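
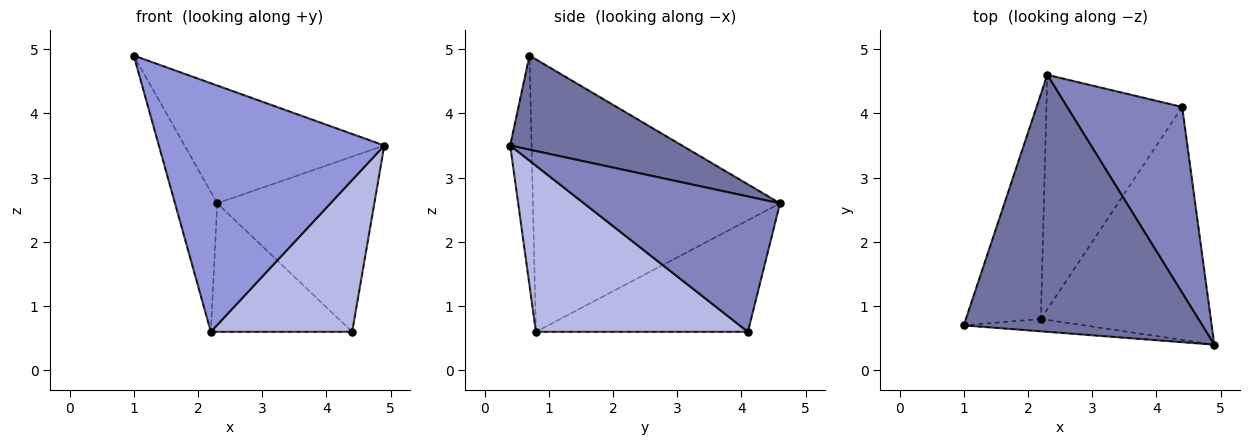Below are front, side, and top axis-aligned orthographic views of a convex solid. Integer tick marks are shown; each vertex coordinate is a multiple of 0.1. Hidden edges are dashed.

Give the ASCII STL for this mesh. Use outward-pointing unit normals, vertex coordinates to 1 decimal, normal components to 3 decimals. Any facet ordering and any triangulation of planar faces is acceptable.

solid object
 facet normal 0.337 0.392 0.856
  outer loop
   vertex 2.3 4.6 2.6
   vertex 1.0 0.7 4.9
   vertex 4.9 0.4 3.5
  endloop
 endfacet
 facet normal 0.650 0.521 0.553
  outer loop
   vertex 4.4 4.1 0.6
   vertex 2.3 4.6 2.6
   vertex 4.9 0.4 3.5
  endloop
 endfacet
 facet normal -0.094 -0.994 -0.049
  outer loop
   vertex 2.2 0.8 0.6
   vertex 4.9 0.4 3.5
   vertex 1.0 0.7 4.9
  endloop
 endfacet
 facet normal 0.634 -0.422 -0.648
  outer loop
   vertex 2.2 0.8 0.6
   vertex 4.4 4.1 0.6
   vertex 4.9 0.4 3.5
  endloop
 endfacet
 facet normal -0.951 0.163 -0.262
  outer loop
   vertex 2.2 0.8 0.6
   vertex 1.0 0.7 4.9
   vertex 2.3 4.6 2.6
  endloop
 endfacet
 facet normal -0.585 0.390 -0.711
  outer loop
   vertex 2.2 0.8 0.6
   vertex 2.3 4.6 2.6
   vertex 4.4 4.1 0.6
  endloop
 endfacet
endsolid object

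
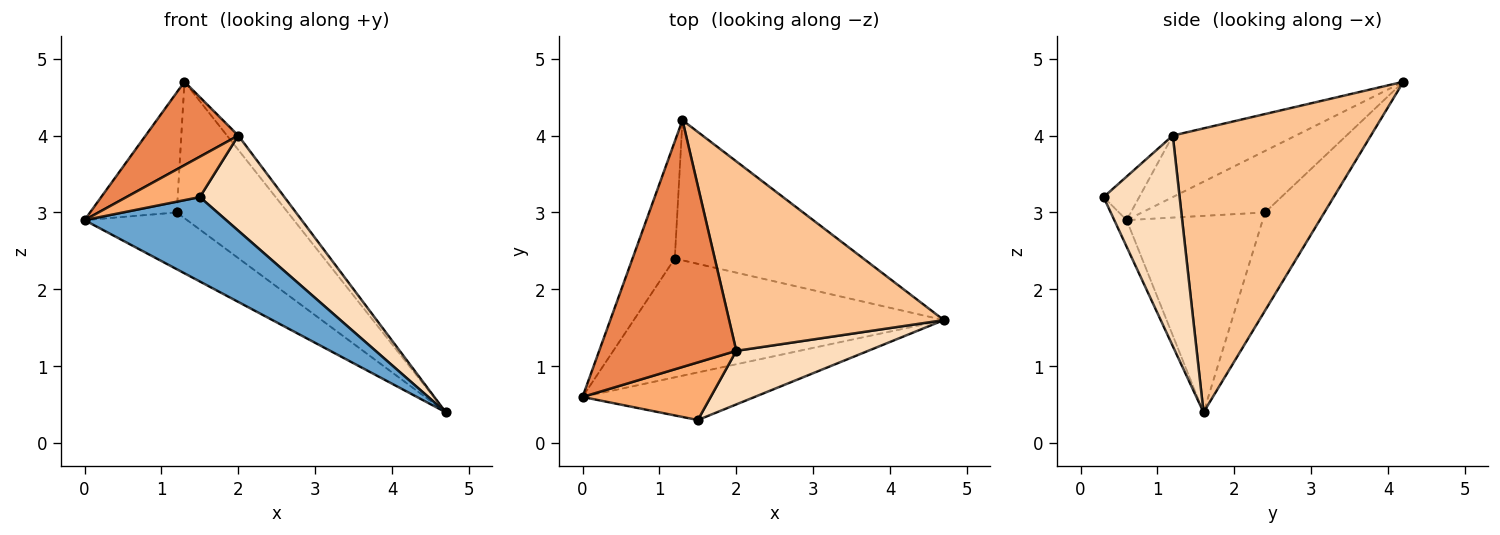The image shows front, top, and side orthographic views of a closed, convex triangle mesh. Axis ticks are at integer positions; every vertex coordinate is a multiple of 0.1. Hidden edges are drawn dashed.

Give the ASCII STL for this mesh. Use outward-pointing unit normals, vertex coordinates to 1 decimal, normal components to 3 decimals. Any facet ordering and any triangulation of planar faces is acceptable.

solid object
 facet normal -0.076 -0.869 -0.490
  outer loop
   vertex 1.5 0.3 3.2
   vertex 0.0 0.6 2.9
   vertex 4.7 1.6 0.4
  endloop
 endfacet
 facet normal -0.496 0.374 -0.783
  outer loop
   vertex 1.2 2.4 3.0
   vertex 4.7 1.6 0.4
   vertex 0.0 0.6 2.9
  endloop
 endfacet
 facet normal -0.713 0.502 -0.490
  outer loop
   vertex 1.2 2.4 3.0
   vertex 0.0 0.6 2.9
   vertex 1.3 4.2 4.7
  endloop
 endfacet
 facet normal -0.349 0.654 -0.671
  outer loop
   vertex 1.2 2.4 3.0
   vertex 1.3 4.2 4.7
   vertex 4.7 1.6 0.4
  endloop
 endfacet
 facet normal -0.391 -0.295 0.872
  outer loop
   vertex 2.0 1.2 4.0
   vertex 1.3 4.2 4.7
   vertex 0.0 0.6 2.9
  endloop
 endfacet
 facet normal -0.268 -0.552 0.789
  outer loop
   vertex 2.0 1.2 4.0
   vertex 0.0 0.6 2.9
   vertex 1.5 0.3 3.2
  endloop
 endfacet
 facet normal 0.797 0.045 0.603
  outer loop
   vertex 2.0 1.2 4.0
   vertex 4.7 1.6 0.4
   vertex 1.3 4.2 4.7
  endloop
 endfacet
 facet normal 0.617 -0.686 0.386
  outer loop
   vertex 2.0 1.2 4.0
   vertex 1.5 0.3 3.2
   vertex 4.7 1.6 0.4
  endloop
 endfacet
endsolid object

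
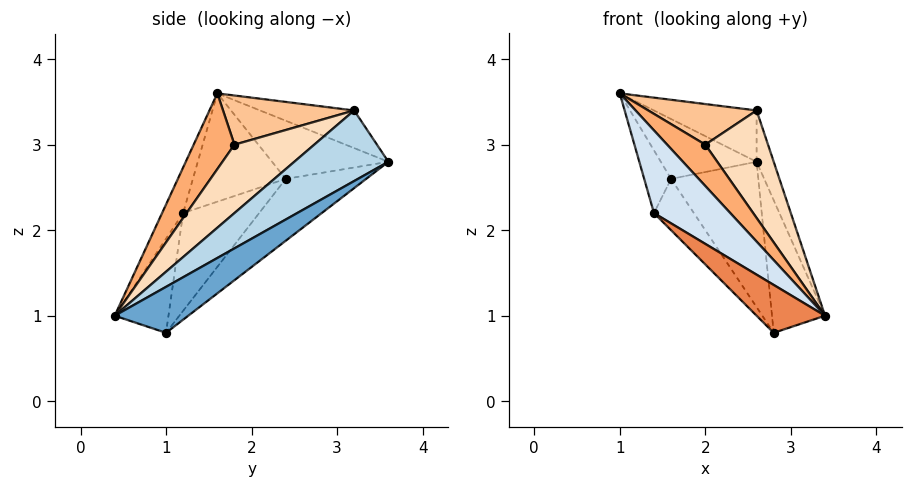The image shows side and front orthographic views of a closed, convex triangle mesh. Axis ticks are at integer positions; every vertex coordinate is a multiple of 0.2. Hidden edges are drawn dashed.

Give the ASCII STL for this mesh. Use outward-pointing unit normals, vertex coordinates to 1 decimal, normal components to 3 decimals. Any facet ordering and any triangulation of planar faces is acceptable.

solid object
 facet normal 0.671 0.484 -0.562
  outer loop
   vertex 2.8 1.0 0.8
   vertex 2.6 3.6 2.8
   vertex 3.4 0.4 1.0
  endloop
 endfacet
 facet normal -0.606 0.662 0.441
  outer loop
   vertex 2.6 3.2 3.4
   vertex 2.6 3.6 2.8
   vertex 1.0 1.6 3.6
  endloop
 endfacet
 facet normal 0.977 0.178 0.118
  outer loop
   vertex 2.6 3.2 3.4
   vertex 3.4 0.4 1.0
   vertex 2.6 3.6 2.8
  endloop
 endfacet
 facet normal -0.261 -0.945 0.196
  outer loop
   vertex 1.4 1.2 2.2
   vertex 3.4 0.4 1.0
   vertex 1.0 1.6 3.6
  endloop
 endfacet
 facet normal -0.551 -0.702 -0.451
  outer loop
   vertex 1.4 1.2 2.2
   vertex 2.8 1.0 0.8
   vertex 3.4 0.4 1.0
  endloop
 endfacet
 facet normal 0.519 -0.486 0.703
  outer loop
   vertex 2.0 1.8 3.0
   vertex 1.0 1.6 3.6
   vertex 3.4 0.4 1.0
  endloop
 endfacet
 facet normal 0.526 -0.434 0.731
  outer loop
   vertex 2.0 1.8 3.0
   vertex 2.6 3.2 3.4
   vertex 1.0 1.6 3.6
  endloop
 endfacet
 facet normal 0.561 -0.441 0.701
  outer loop
   vertex 2.0 1.8 3.0
   vertex 3.4 0.4 1.0
   vertex 2.6 3.2 3.4
  endloop
 endfacet
 facet normal -0.474 0.514 -0.715
  outer loop
   vertex 1.6 2.4 2.6
   vertex 2.6 3.6 2.8
   vertex 2.8 1.0 0.8
  endloop
 endfacet
 facet normal -0.641 0.337 -0.689
  outer loop
   vertex 1.6 2.4 2.6
   vertex 2.8 1.0 0.8
   vertex 1.4 1.2 2.2
  endloop
 endfacet
 facet normal -0.771 0.635 0.045
  outer loop
   vertex 1.6 2.4 2.6
   vertex 1.0 1.6 3.6
   vertex 2.6 3.6 2.8
  endloop
 endfacet
 facet normal -0.906 0.262 -0.334
  outer loop
   vertex 1.6 2.4 2.6
   vertex 1.4 1.2 2.2
   vertex 1.0 1.6 3.6
  endloop
 endfacet
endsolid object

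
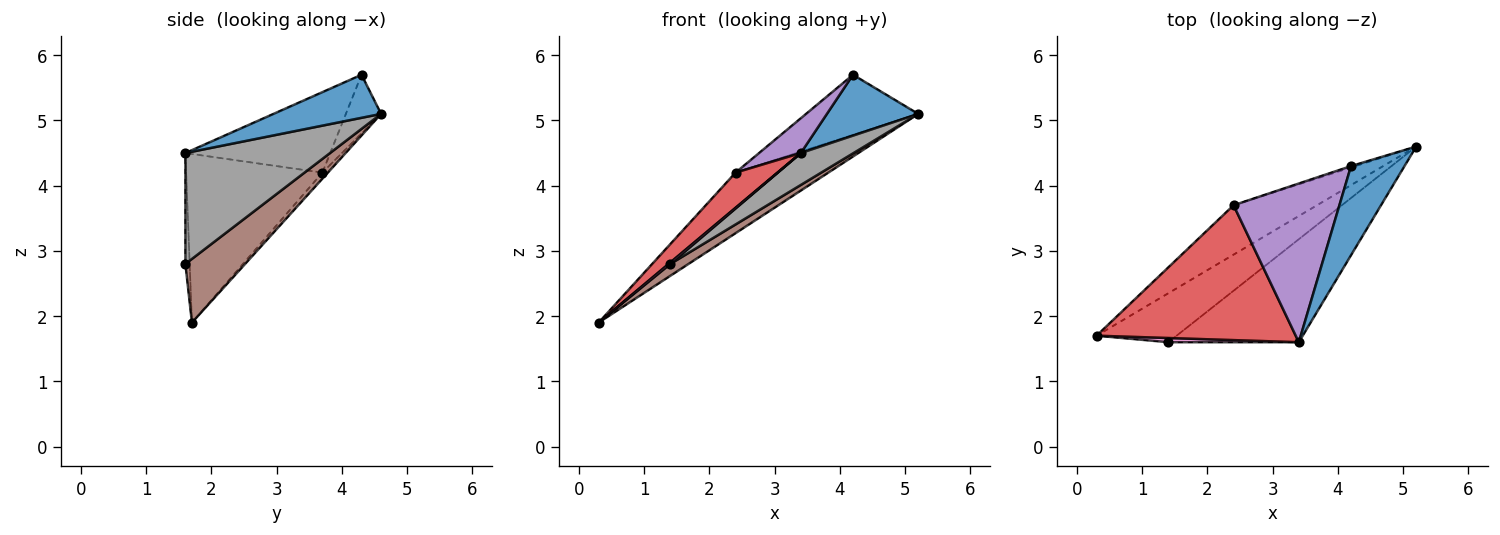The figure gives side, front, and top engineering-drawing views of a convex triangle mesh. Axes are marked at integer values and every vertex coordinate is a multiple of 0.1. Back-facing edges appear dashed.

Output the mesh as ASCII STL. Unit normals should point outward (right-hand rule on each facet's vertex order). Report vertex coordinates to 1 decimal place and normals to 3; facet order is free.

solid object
 facet normal 0.554 -0.470 0.688
  outer loop
   vertex 4.2 4.3 5.7
   vertex 3.4 1.6 4.5
   vertex 5.2 4.6 5.1
  endloop
 endfacet
 facet normal -0.046 0.774 -0.631
  outer loop
   vertex 2.4 3.7 4.2
   vertex 5.2 4.6 5.1
   vertex 0.3 1.7 1.9
  endloop
 endfacet
 facet normal -0.299 0.954 -0.022
  outer loop
   vertex 2.4 3.7 4.2
   vertex 4.2 4.3 5.7
   vertex 5.2 4.6 5.1
  endloop
 endfacet
 facet normal -0.634 -0.195 0.748
  outer loop
   vertex 2.4 3.7 4.2
   vertex 0.3 1.7 1.9
   vertex 3.4 1.6 4.5
  endloop
 endfacet
 facet normal -0.596 -0.172 0.784
  outer loop
   vertex 2.4 3.7 4.2
   vertex 3.4 1.6 4.5
   vertex 4.2 4.3 5.7
  endloop
 endfacet
 facet normal 0.612 -0.186 -0.769
  outer loop
   vertex 1.4 1.6 2.8
   vertex 0.3 1.7 1.9
   vertex 5.2 4.6 5.1
  endloop
 endfacet
 facet normal -0.626 -0.258 0.736
  outer loop
   vertex 1.4 1.6 2.8
   vertex 3.4 1.6 4.5
   vertex 0.3 1.7 1.9
  endloop
 endfacet
 facet normal 0.630 -0.230 -0.742
  outer loop
   vertex 1.4 1.6 2.8
   vertex 5.2 4.6 5.1
   vertex 3.4 1.6 4.5
  endloop
 endfacet
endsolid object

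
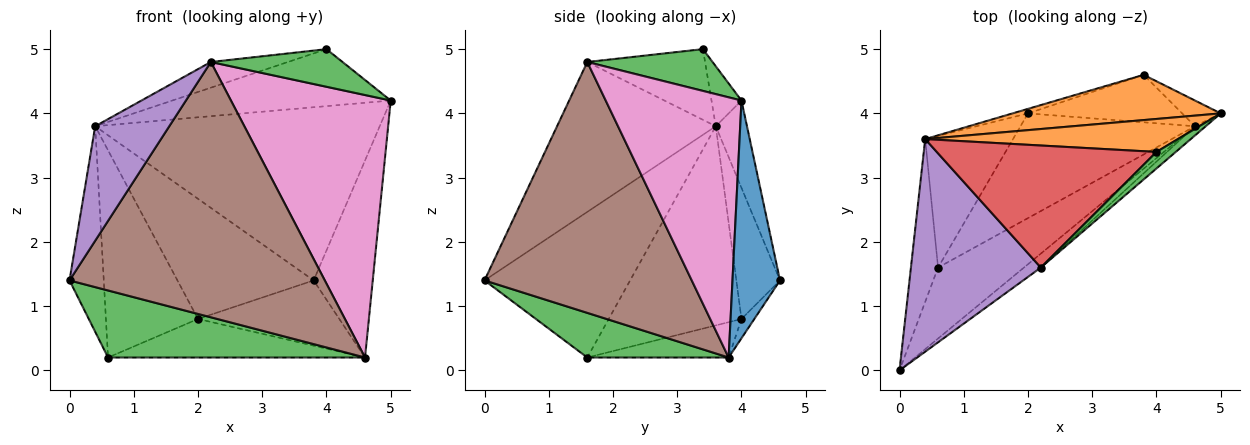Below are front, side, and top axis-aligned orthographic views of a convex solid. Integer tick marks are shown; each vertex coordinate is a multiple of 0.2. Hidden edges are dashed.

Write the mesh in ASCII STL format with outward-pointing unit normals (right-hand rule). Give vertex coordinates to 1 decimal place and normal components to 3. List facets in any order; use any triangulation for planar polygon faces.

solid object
 facet normal 0.624 0.775 -0.101
  outer loop
   vertex 4.6 3.8 0.2
   vertex 3.8 4.6 1.4
   vertex 5.0 4.0 4.2
  endloop
 endfacet
 facet normal -0.106 0.962 0.251
  outer loop
   vertex 0.4 3.6 3.8
   vertex 5.0 4.0 4.2
   vertex 3.8 4.6 1.4
  endloop
 endfacet
 facet normal 0.353 -0.642 -0.680
  outer loop
   vertex 0.6 1.6 0.2
   vertex 4.6 3.8 0.2
   vertex 0.0 0.0 1.4
  endloop
 endfacet
 facet normal -0.958 0.225 -0.178
  outer loop
   vertex 0.6 1.6 0.2
   vertex 0.0 0.0 1.4
   vertex 0.4 3.6 3.8
  endloop
 endfacet
 facet normal -0.713 -0.333 0.618
  outer loop
   vertex 2.2 1.6 4.8
   vertex 0.4 3.6 3.8
   vertex 0.0 0.0 1.4
  endloop
 endfacet
 facet normal 0.630 -0.776 -0.042
  outer loop
   vertex 2.2 1.6 4.8
   vertex 0.0 0.0 1.4
   vertex 4.6 3.8 0.2
  endloop
 endfacet
 facet normal 0.647 -0.762 -0.027
  outer loop
   vertex 2.2 1.6 4.8
   vertex 4.6 3.8 0.2
   vertex 5.0 4.0 4.2
  endloop
 endfacet
 facet normal -0.305 0.952 -0.036
  outer loop
   vertex 2.0 4.0 0.8
   vertex 0.4 3.6 3.8
   vertex 3.8 4.6 1.4
  endloop
 endfacet
 facet normal -0.773 0.536 -0.341
  outer loop
   vertex 2.0 4.0 0.8
   vertex 0.6 1.6 0.2
   vertex 0.4 3.6 3.8
  endloop
 endfacet
 facet normal -0.073 0.807 -0.587
  outer loop
   vertex 2.0 4.0 0.8
   vertex 3.8 4.6 1.4
   vertex 4.6 3.8 0.2
  endloop
 endfacet
 facet normal -0.187 0.339 -0.922
  outer loop
   vertex 2.0 4.0 0.8
   vertex 4.6 3.8 0.2
   vertex 0.6 1.6 0.2
  endloop
 endfacet
 facet normal -0.118 0.860 0.497
  outer loop
   vertex 4.0 3.4 5.0
   vertex 5.0 4.0 4.2
   vertex 0.4 3.6 3.8
  endloop
 endfacet
 facet normal 0.657 -0.690 0.303
  outer loop
   vertex 4.0 3.4 5.0
   vertex 2.2 1.6 4.8
   vertex 5.0 4.0 4.2
  endloop
 endfacet
 facet normal -0.300 0.197 0.933
  outer loop
   vertex 4.0 3.4 5.0
   vertex 0.4 3.6 3.8
   vertex 2.2 1.6 4.8
  endloop
 endfacet
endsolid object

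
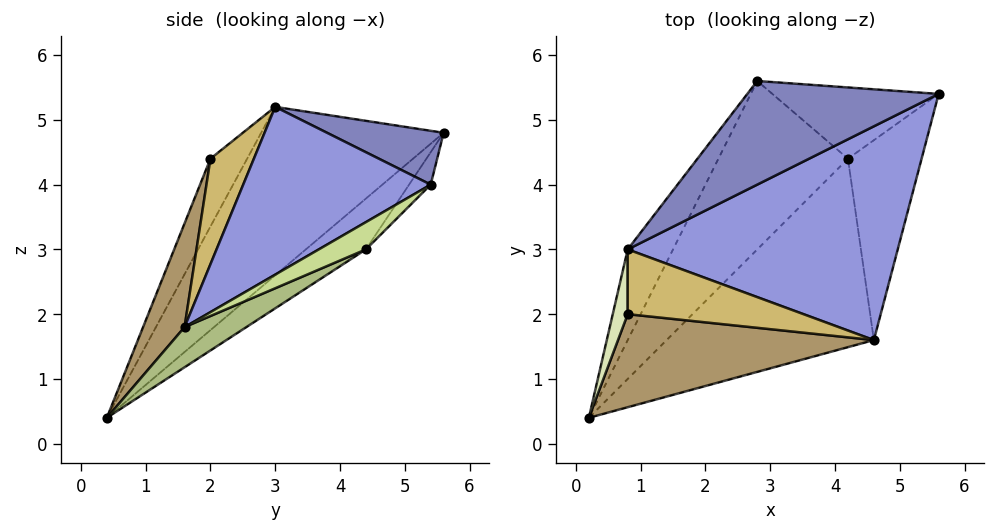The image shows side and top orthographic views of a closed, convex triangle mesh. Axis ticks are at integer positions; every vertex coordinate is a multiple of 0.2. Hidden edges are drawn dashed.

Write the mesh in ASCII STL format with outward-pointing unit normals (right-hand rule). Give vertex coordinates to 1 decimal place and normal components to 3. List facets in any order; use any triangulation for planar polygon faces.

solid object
 facet normal -0.790 0.575 -0.213
  outer loop
   vertex 0.8 3.0 5.2
   vertex 2.8 5.6 4.8
   vertex 0.2 0.4 0.4
  endloop
 endfacet
 facet normal 0.270 -0.060 0.961
  outer loop
   vertex 0.8 3.0 5.2
   vertex 5.6 5.4 4.0
   vertex 2.8 5.6 4.8
  endloop
 endfacet
 facet normal 0.446 -0.533 0.718
  outer loop
   vertex 4.6 1.6 1.8
   vertex 5.6 5.4 4.0
   vertex 0.8 3.0 5.2
  endloop
 endfacet
 facet normal -0.262 0.696 -0.668
  outer loop
   vertex 4.2 4.4 3.0
   vertex 0.2 0.4 0.4
   vertex 2.8 5.6 4.8
  endloop
 endfacet
 facet normal -0.119 0.781 -0.613
  outer loop
   vertex 4.2 4.4 3.0
   vertex 2.8 5.6 4.8
   vertex 5.6 5.4 4.0
  endloop
 endfacet
 facet normal 0.174 0.409 -0.896
  outer loop
   vertex 4.2 4.4 3.0
   vertex 4.6 1.6 1.8
   vertex 0.2 0.4 0.4
  endloop
 endfacet
 facet normal 0.317 0.412 -0.855
  outer loop
   vertex 4.2 4.4 3.0
   vertex 5.6 5.4 4.0
   vertex 4.6 1.6 1.8
  endloop
 endfacet
 facet normal -0.962 -0.170 0.212
  outer loop
   vertex 0.8 2.0 4.4
   vertex 0.8 3.0 5.2
   vertex 0.2 0.4 0.4
  endloop
 endfacet
 facet normal 0.141 -0.926 0.349
  outer loop
   vertex 0.8 2.0 4.4
   vertex 0.2 0.4 0.4
   vertex 4.6 1.6 1.8
  endloop
 endfacet
 facet normal 0.424 -0.566 0.707
  outer loop
   vertex 0.8 2.0 4.4
   vertex 4.6 1.6 1.8
   vertex 0.8 3.0 5.2
  endloop
 endfacet
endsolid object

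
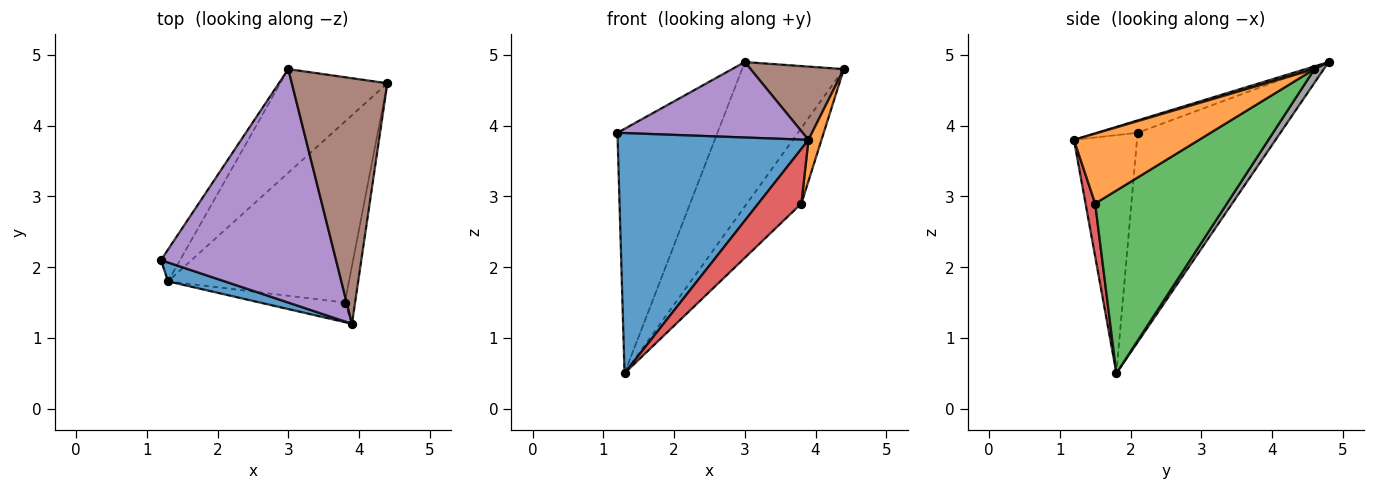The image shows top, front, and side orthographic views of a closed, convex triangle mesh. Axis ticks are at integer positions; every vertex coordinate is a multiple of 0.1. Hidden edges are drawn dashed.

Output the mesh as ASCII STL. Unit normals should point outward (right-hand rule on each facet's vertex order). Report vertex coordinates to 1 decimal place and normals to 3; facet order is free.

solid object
 facet normal -0.313 -0.947 0.074
  outer loop
   vertex 1.3 1.8 0.5
   vertex 3.9 1.2 3.8
   vertex 1.2 2.1 3.9
  endloop
 endfacet
 facet normal 0.984 -0.103 -0.144
  outer loop
   vertex 3.8 1.5 2.9
   vertex 4.4 4.6 4.8
   vertex 3.9 1.2 3.8
  endloop
 endfacet
 facet normal 0.682 0.282 -0.675
  outer loop
   vertex 3.8 1.5 2.9
   vertex 1.3 1.8 0.5
   vertex 4.4 4.6 4.8
  endloop
 endfacet
 facet normal 0.206 -0.921 -0.330
  outer loop
   vertex 3.8 1.5 2.9
   vertex 3.9 1.2 3.8
   vertex 1.3 1.8 0.5
  endloop
 endfacet
 facet normal -0.067 -0.307 0.949
  outer loop
   vertex 3.0 4.8 4.9
   vertex 1.2 2.1 3.9
   vertex 3.9 1.2 3.8
  endloop
 endfacet
 facet normal 0.028 -0.286 0.958
  outer loop
   vertex 3.0 4.8 4.9
   vertex 3.9 1.2 3.8
   vertex 4.4 4.6 4.8
  endloop
 endfacet
 facet normal -0.817 0.572 -0.075
  outer loop
   vertex 3.0 4.8 4.9
   vertex 1.3 1.8 0.5
   vertex 1.2 2.1 3.9
  endloop
 endfacet
 facet normal 0.074 0.810 -0.581
  outer loop
   vertex 3.0 4.8 4.9
   vertex 4.4 4.6 4.8
   vertex 1.3 1.8 0.5
  endloop
 endfacet
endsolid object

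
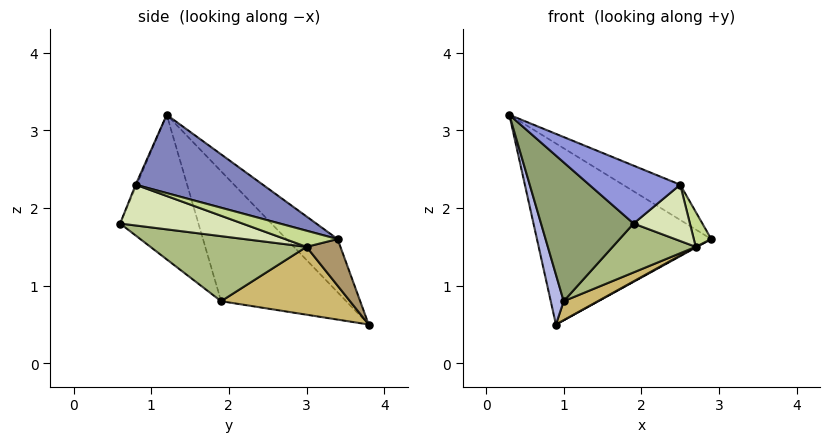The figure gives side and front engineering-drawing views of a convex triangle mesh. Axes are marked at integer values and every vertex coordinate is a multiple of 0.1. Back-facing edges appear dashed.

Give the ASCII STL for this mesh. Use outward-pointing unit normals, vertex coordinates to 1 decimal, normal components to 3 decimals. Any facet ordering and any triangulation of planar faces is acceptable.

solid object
 facet normal -0.214 0.727 0.653
  outer loop
   vertex 0.9 3.8 0.5
   vertex 0.3 1.2 3.2
   vertex 2.9 3.4 1.6
  endloop
 endfacet
 facet normal 0.400 0.180 0.898
  outer loop
   vertex 2.5 0.8 2.3
   vertex 2.9 3.4 1.6
   vertex 0.3 1.2 3.2
  endloop
 endfacet
 facet normal -0.011 -0.924 0.383
  outer loop
   vertex 2.5 0.8 2.3
   vertex 0.3 1.2 3.2
   vertex 1.9 0.6 1.8
  endloop
 endfacet
 facet normal -0.947 -0.098 -0.305
  outer loop
   vertex 1.0 1.9 0.8
   vertex 0.3 1.2 3.2
   vertex 0.9 3.8 0.5
  endloop
 endfacet
 facet normal -0.597 -0.706 -0.380
  outer loop
   vertex 1.0 1.9 0.8
   vertex 1.9 0.6 1.8
   vertex 0.3 1.2 3.2
  endloop
 endfacet
 facet normal 0.512 -0.272 -0.815
  outer loop
   vertex 2.7 3.0 1.5
   vertex 1.9 0.6 1.8
   vertex 1.0 1.9 0.8
  endloop
 endfacet
 facet normal 0.802 -0.267 -0.535
  outer loop
   vertex 2.7 3.0 1.5
   vertex 2.9 3.4 1.6
   vertex 2.5 0.8 2.3
  endloop
 endfacet
 facet normal 0.668 -0.307 -0.678
  outer loop
   vertex 2.7 3.0 1.5
   vertex 2.5 0.8 2.3
   vertex 1.9 0.6 1.8
  endloop
 endfacet
 facet normal 0.479 -0.020 -0.878
  outer loop
   vertex 2.7 3.0 1.5
   vertex 0.9 3.8 0.5
   vertex 2.9 3.4 1.6
  endloop
 endfacet
 facet normal 0.442 -0.117 -0.889
  outer loop
   vertex 2.7 3.0 1.5
   vertex 1.0 1.9 0.8
   vertex 0.9 3.8 0.5
  endloop
 endfacet
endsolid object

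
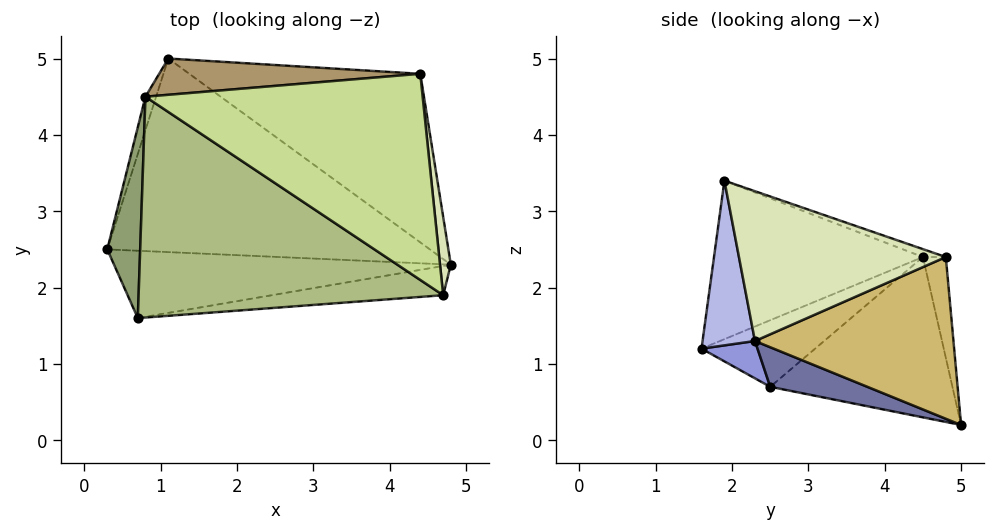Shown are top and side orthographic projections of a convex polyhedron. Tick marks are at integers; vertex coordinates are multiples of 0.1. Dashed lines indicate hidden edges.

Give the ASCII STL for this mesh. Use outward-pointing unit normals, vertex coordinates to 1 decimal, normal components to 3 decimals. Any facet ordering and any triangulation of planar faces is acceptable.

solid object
 facet normal 0.118 -0.231 -0.966
  outer loop
   vertex 1.1 5.0 0.2
   vertex 4.8 2.3 1.3
   vertex 0.3 2.5 0.7
  endloop
 endfacet
 facet normal -0.954 0.293 -0.064
  outer loop
   vertex 0.8 4.5 2.4
   vertex 1.1 5.0 0.2
   vertex 0.3 2.5 0.7
  endloop
 endfacet
 facet normal 0.098 -0.450 -0.888
  outer loop
   vertex 0.7 1.6 1.2
   vertex 0.3 2.5 0.7
   vertex 4.8 2.3 1.3
  endloop
 endfacet
 facet normal 0.170 -0.970 -0.177
  outer loop
   vertex 0.7 1.6 1.2
   vertex 4.8 2.3 1.3
   vertex 4.7 1.9 3.4
  endloop
 endfacet
 facet normal -0.886 -0.151 0.438
  outer loop
   vertex 0.7 1.6 1.2
   vertex 0.8 4.5 2.4
   vertex 0.3 2.5 0.7
  endloop
 endfacet
 facet normal -0.435 -0.331 0.837
  outer loop
   vertex 0.7 1.6 1.2
   vertex 4.7 1.9 3.4
   vertex 0.8 4.5 2.4
  endloop
 endfacet
 facet normal -0.027 0.323 0.946
  outer loop
   vertex 4.4 4.8 2.4
   vertex 0.8 4.5 2.4
   vertex 4.7 1.9 3.4
  endloop
 endfacet
 facet normal 0.989 0.127 0.071
  outer loop
   vertex 4.4 4.8 2.4
   vertex 4.7 1.9 3.4
   vertex 4.8 2.3 1.3
  endloop
 endfacet
 facet normal -0.081 0.974 0.210
  outer loop
   vertex 4.4 4.8 2.4
   vertex 1.1 5.0 0.2
   vertex 0.8 4.5 2.4
  endloop
 endfacet
 facet normal 0.523 0.412 -0.746
  outer loop
   vertex 4.4 4.8 2.4
   vertex 4.8 2.3 1.3
   vertex 1.1 5.0 0.2
  endloop
 endfacet
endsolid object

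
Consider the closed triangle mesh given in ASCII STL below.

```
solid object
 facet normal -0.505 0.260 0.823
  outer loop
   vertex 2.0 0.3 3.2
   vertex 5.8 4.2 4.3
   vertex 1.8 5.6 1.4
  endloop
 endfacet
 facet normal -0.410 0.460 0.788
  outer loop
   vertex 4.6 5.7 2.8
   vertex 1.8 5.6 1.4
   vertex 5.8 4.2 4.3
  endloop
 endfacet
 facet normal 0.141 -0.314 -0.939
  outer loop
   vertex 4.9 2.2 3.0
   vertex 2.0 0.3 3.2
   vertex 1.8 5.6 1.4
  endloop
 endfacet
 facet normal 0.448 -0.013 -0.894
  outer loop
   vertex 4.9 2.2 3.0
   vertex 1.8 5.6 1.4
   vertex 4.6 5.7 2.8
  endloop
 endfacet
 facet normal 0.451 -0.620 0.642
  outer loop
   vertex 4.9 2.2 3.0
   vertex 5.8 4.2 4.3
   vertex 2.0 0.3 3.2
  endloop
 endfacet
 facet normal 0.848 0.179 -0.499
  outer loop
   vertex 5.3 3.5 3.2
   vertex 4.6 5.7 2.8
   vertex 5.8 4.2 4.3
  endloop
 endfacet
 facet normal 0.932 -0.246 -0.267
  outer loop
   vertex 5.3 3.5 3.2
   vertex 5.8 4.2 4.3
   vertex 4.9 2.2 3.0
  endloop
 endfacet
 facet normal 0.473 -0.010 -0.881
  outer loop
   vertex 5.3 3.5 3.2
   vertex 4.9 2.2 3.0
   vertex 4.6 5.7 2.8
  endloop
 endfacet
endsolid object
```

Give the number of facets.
8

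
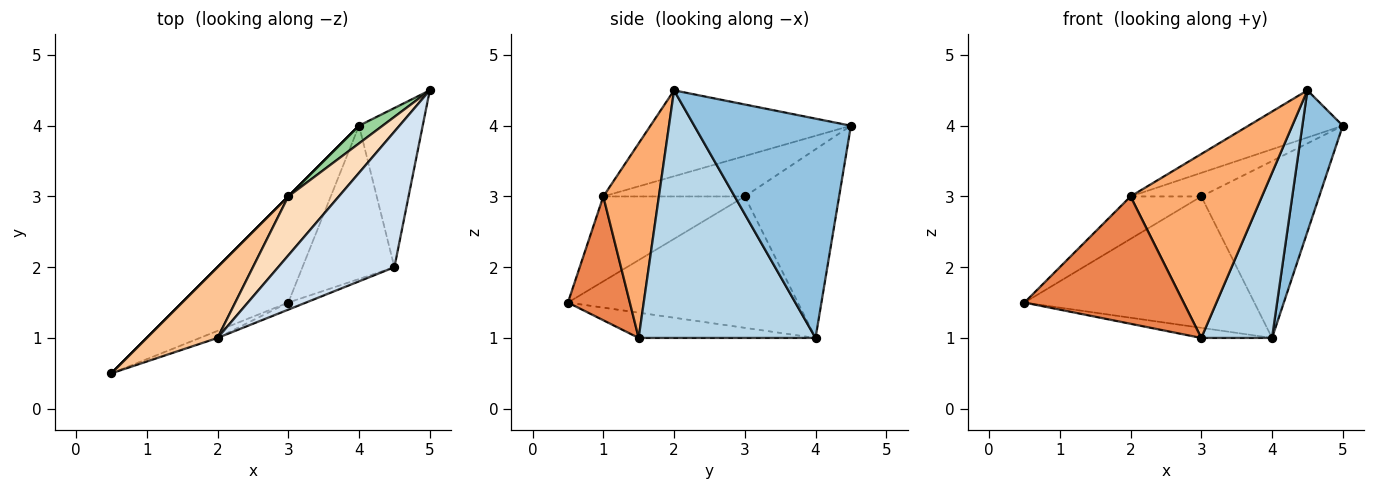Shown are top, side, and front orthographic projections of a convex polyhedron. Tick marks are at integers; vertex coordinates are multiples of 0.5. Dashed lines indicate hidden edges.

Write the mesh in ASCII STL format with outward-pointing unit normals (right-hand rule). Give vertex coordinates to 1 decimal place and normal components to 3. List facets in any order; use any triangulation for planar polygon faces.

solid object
 facet normal -0.231 0.092 -0.969
  outer loop
   vertex 4.0 4.0 1.0
   vertex 3.0 1.5 1.0
   vertex 0.5 0.5 1.5
  endloop
 endfacet
 facet normal 0.932 -0.241 -0.271
  outer loop
   vertex 4.0 4.0 1.0
   vertex 5.0 4.5 4.0
   vertex 4.5 2.0 4.5
  endloop
 endfacet
 facet normal 0.878 -0.351 -0.326
  outer loop
   vertex 4.0 4.0 1.0
   vertex 4.5 2.0 4.5
   vertex 3.0 1.5 1.0
  endloop
 endfacet
 facet normal -0.572 0.269 0.774
  outer loop
   vertex 2.0 1.0 3.0
   vertex 4.5 2.0 4.5
   vertex 5.0 4.5 4.0
  endloop
 endfacet
 facet normal 0.362 -0.931 -0.052
  outer loop
   vertex 2.0 1.0 3.0
   vertex 0.5 0.5 1.5
   vertex 3.0 1.5 1.0
  endloop
 endfacet
 facet normal 0.389 -0.920 -0.035
  outer loop
   vertex 2.0 1.0 3.0
   vertex 3.0 1.5 1.0
   vertex 4.5 2.0 4.5
  endloop
 endfacet
 facet normal -0.717 0.359 0.598
  outer loop
   vertex 3.0 3.0 3.0
   vertex 0.5 0.5 1.5
   vertex 2.0 1.0 3.0
  endloop
 endfacet
 facet normal -0.596 0.298 0.745
  outer loop
   vertex 3.0 3.0 3.0
   vertex 2.0 1.0 3.0
   vertex 5.0 4.5 4.0
  endloop
 endfacet
 facet normal -0.707 0.707 0.000
  outer loop
   vertex 3.0 3.0 3.0
   vertex 4.0 4.0 1.0
   vertex 0.5 0.5 1.5
  endloop
 endfacet
 facet normal -0.623 0.778 0.078
  outer loop
   vertex 3.0 3.0 3.0
   vertex 5.0 4.5 4.0
   vertex 4.0 4.0 1.0
  endloop
 endfacet
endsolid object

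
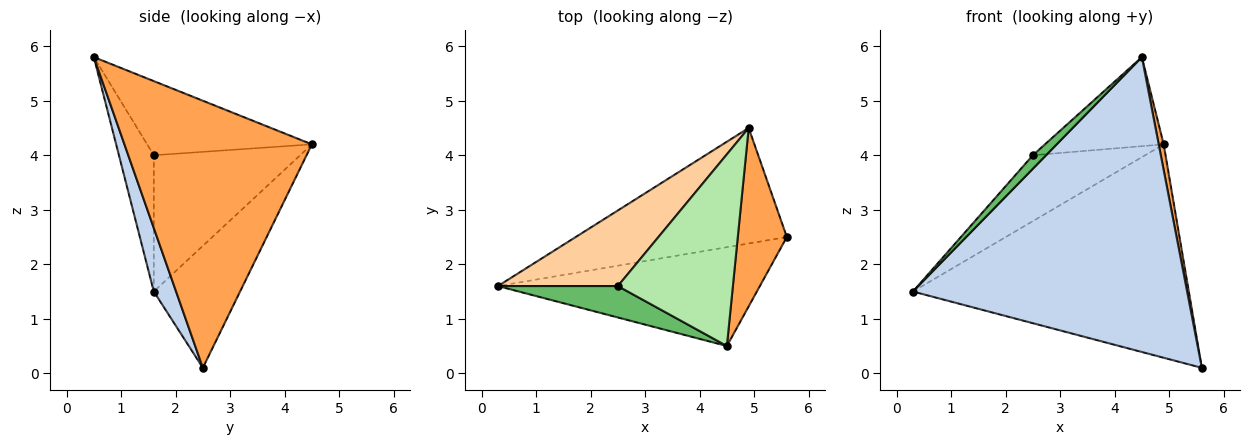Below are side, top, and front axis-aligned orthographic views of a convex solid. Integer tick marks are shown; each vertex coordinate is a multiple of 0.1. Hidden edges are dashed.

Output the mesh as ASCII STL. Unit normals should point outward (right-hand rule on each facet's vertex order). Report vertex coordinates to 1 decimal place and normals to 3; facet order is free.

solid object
 facet normal -0.265 0.848 -0.459
  outer loop
   vertex 4.9 4.5 4.2
   vertex 5.6 2.5 0.1
   vertex 0.3 1.6 1.5
  endloop
 endfacet
 facet normal 0.077 -0.945 -0.317
  outer loop
   vertex 4.5 0.5 5.8
   vertex 0.3 1.6 1.5
   vertex 5.6 2.5 0.1
  endloop
 endfacet
 facet normal 0.983 -0.026 0.181
  outer loop
   vertex 4.5 0.5 5.8
   vertex 5.6 2.5 0.1
   vertex 4.9 4.5 4.2
  endloop
 endfacet
 facet normal -0.651 0.499 0.573
  outer loop
   vertex 2.5 1.6 4.0
   vertex 4.9 4.5 4.2
   vertex 0.3 1.6 1.5
  endloop
 endfacet
 facet normal -0.722 -0.273 0.636
  outer loop
   vertex 2.5 1.6 4.0
   vertex 0.3 1.6 1.5
   vertex 4.5 0.5 5.8
  endloop
 endfacet
 facet normal -0.505 0.364 0.783
  outer loop
   vertex 2.5 1.6 4.0
   vertex 4.5 0.5 5.8
   vertex 4.9 4.5 4.2
  endloop
 endfacet
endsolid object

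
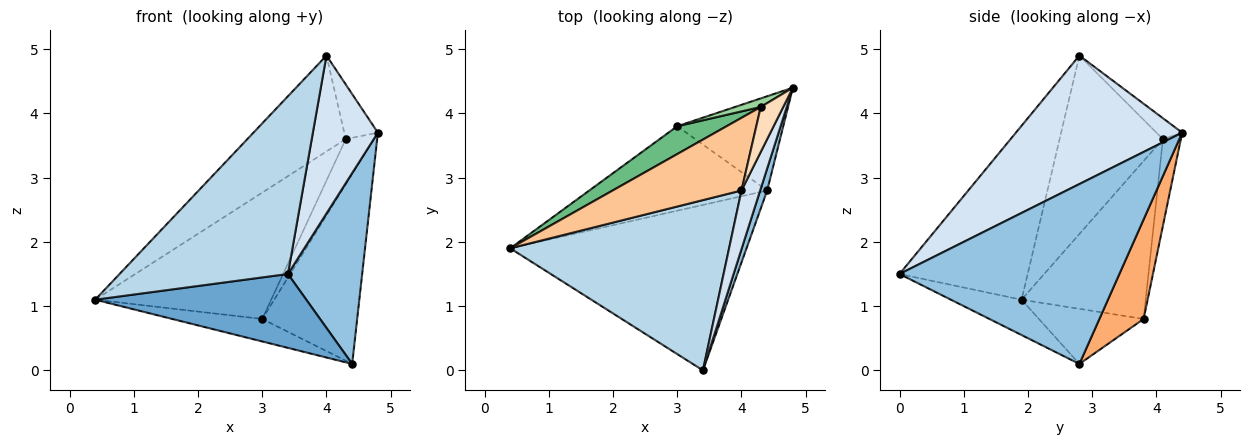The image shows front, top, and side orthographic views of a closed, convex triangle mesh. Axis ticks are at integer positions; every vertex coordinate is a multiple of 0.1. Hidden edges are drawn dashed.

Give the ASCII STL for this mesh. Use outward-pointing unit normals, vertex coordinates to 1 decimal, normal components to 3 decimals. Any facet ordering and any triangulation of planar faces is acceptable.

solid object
 facet normal -0.135 -0.404 -0.905
  outer loop
   vertex 4.4 2.8 0.1
   vertex 3.4 0.0 1.5
   vertex 0.4 1.9 1.1
  endloop
 endfacet
 facet normal 0.947 -0.320 0.037
  outer loop
   vertex 4.4 2.8 0.1
   vertex 4.8 4.4 3.7
   vertex 3.4 0.0 1.5
  endloop
 endfacet
 facet normal -0.482 -0.633 0.606
  outer loop
   vertex 4.0 2.8 4.9
   vertex 0.4 1.9 1.1
   vertex 3.4 0.0 1.5
  endloop
 endfacet
 facet normal 0.923 -0.361 0.134
  outer loop
   vertex 4.0 2.8 4.9
   vertex 3.4 0.0 1.5
   vertex 4.8 4.4 3.7
  endloop
 endfacet
 facet normal -0.287 0.246 -0.926
  outer loop
   vertex 3.0 3.8 0.8
   vertex 4.4 2.8 0.1
   vertex 0.4 1.9 1.1
  endloop
 endfacet
 facet normal 0.385 0.827 -0.410
  outer loop
   vertex 3.0 3.8 0.8
   vertex 4.8 4.4 3.7
   vertex 4.4 2.8 0.1
  endloop
 endfacet
 facet normal -0.642 0.611 0.463
  outer loop
   vertex 4.3 4.1 3.6
   vertex 0.4 1.9 1.1
   vertex 4.0 2.8 4.9
  endloop
 endfacet
 facet normal -0.508 0.665 0.547
  outer loop
   vertex 4.3 4.1 3.6
   vertex 4.0 2.8 4.9
   vertex 4.8 4.4 3.7
  endloop
 endfacet
 facet normal -0.567 0.804 0.177
  outer loop
   vertex 4.3 4.1 3.6
   vertex 3.0 3.8 0.8
   vertex 0.4 1.9 1.1
  endloop
 endfacet
 facet normal -0.531 0.833 0.157
  outer loop
   vertex 4.3 4.1 3.6
   vertex 4.8 4.4 3.7
   vertex 3.0 3.8 0.8
  endloop
 endfacet
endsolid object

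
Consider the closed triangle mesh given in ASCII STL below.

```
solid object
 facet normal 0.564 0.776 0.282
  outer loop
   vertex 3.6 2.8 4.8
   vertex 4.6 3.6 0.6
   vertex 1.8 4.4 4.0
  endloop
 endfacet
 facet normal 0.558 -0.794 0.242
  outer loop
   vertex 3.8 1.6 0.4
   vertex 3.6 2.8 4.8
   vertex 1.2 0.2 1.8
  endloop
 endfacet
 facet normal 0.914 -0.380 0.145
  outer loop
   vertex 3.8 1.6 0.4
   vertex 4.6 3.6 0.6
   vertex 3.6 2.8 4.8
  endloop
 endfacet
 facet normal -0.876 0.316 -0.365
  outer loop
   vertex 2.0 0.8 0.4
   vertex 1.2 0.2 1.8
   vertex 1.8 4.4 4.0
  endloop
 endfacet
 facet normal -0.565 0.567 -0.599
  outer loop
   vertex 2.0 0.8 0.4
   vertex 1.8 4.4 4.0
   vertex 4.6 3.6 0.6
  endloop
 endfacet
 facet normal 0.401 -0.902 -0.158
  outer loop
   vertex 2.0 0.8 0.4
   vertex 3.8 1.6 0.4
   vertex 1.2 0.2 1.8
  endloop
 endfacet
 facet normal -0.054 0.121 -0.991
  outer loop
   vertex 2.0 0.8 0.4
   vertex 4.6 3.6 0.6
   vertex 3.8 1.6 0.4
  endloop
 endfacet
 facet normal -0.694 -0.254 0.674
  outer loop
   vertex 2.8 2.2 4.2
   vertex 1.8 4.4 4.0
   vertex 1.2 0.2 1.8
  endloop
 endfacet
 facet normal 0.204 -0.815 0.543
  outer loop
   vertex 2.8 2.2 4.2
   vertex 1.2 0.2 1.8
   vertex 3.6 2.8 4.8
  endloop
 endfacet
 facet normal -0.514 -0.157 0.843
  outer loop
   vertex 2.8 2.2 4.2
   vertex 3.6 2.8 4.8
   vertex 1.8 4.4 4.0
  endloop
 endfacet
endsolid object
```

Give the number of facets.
10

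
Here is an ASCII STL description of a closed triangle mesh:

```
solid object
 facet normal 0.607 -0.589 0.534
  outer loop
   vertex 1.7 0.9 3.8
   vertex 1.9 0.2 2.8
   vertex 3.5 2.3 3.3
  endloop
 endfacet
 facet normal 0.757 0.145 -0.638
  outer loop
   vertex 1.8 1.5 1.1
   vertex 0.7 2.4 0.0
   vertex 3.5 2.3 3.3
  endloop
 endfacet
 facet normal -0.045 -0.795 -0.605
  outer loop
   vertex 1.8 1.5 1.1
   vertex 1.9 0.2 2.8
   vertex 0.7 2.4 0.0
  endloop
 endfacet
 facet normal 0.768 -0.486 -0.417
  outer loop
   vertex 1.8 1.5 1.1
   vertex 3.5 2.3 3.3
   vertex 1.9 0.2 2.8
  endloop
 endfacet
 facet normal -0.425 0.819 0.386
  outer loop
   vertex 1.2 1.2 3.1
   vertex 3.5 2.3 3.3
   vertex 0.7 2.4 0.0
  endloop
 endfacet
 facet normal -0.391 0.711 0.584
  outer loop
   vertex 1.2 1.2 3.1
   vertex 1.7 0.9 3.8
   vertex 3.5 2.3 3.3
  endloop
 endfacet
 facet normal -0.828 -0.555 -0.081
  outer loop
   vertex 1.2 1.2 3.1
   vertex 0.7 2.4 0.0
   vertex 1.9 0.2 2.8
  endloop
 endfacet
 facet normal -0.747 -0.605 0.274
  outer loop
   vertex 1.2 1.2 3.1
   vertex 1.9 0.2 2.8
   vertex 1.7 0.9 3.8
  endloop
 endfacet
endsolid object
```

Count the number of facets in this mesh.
8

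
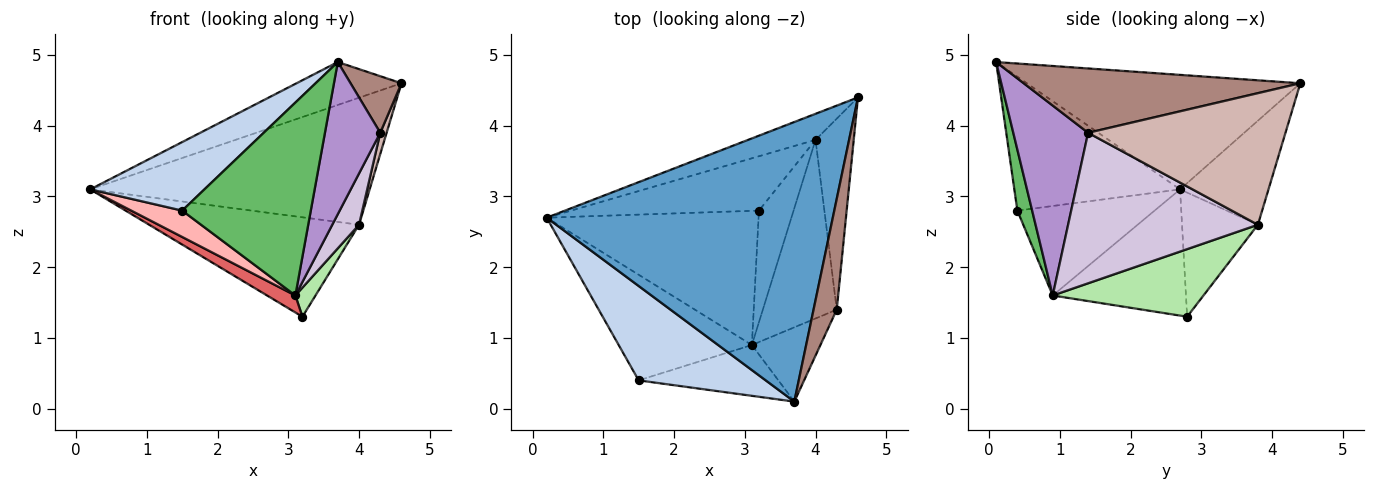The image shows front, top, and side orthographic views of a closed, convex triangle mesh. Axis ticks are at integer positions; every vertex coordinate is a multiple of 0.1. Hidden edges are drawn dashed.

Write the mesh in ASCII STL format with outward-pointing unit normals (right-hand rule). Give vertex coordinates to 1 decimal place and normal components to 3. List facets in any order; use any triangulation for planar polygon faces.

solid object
 facet normal -0.368 0.141 0.919
  outer loop
   vertex 3.7 0.1 4.9
   vertex 4.6 4.4 4.6
   vertex 0.2 2.7 3.1
  endloop
 endfacet
 facet normal -0.649 -0.447 0.616
  outer loop
   vertex 1.5 0.4 2.8
   vertex 3.7 0.1 4.9
   vertex 0.2 2.7 3.1
  endloop
 endfacet
 facet normal -0.296 0.936 -0.192
  outer loop
   vertex 4.0 3.8 2.6
   vertex 0.2 2.7 3.1
   vertex 4.6 4.4 4.6
  endloop
 endfacet
 facet normal -0.302 0.836 -0.457
  outer loop
   vertex 4.0 3.8 2.6
   vertex 3.2 2.8 1.3
   vertex 0.2 2.7 3.1
  endloop
 endfacet
 facet normal 0.111 -0.961 -0.253
  outer loop
   vertex 3.1 0.9 1.6
   vertex 3.7 0.1 4.9
   vertex 1.5 0.4 2.8
  endloop
 endfacet
 facet normal 0.884 -0.118 -0.453
  outer loop
   vertex 3.1 0.9 1.6
   vertex 3.2 2.8 1.3
   vertex 4.0 3.8 2.6
  endloop
 endfacet
 facet normal -0.509 -0.108 -0.854
  outer loop
   vertex 3.1 0.9 1.6
   vertex 0.2 2.7 3.1
   vertex 3.2 2.8 1.3
  endloop
 endfacet
 facet normal -0.546 -0.203 -0.813
  outer loop
   vertex 3.1 0.9 1.6
   vertex 1.5 0.4 2.8
   vertex 0.2 2.7 3.1
  endloop
 endfacet
 facet normal 0.772 -0.571 -0.279
  outer loop
   vertex 4.3 1.4 3.9
   vertex 3.7 0.1 4.9
   vertex 3.1 0.9 1.6
  endloop
 endfacet
 facet normal 0.891 -0.126 -0.437
  outer loop
   vertex 4.3 1.4 3.9
   vertex 3.1 0.9 1.6
   vertex 4.0 3.8 2.6
  endloop
 endfacet
 facet normal 0.927 -0.171 0.334
  outer loop
   vertex 4.3 1.4 3.9
   vertex 4.6 4.4 4.6
   vertex 3.7 0.1 4.9
  endloop
 endfacet
 facet normal 0.960 -0.031 -0.279
  outer loop
   vertex 4.3 1.4 3.9
   vertex 4.0 3.8 2.6
   vertex 4.6 4.4 4.6
  endloop
 endfacet
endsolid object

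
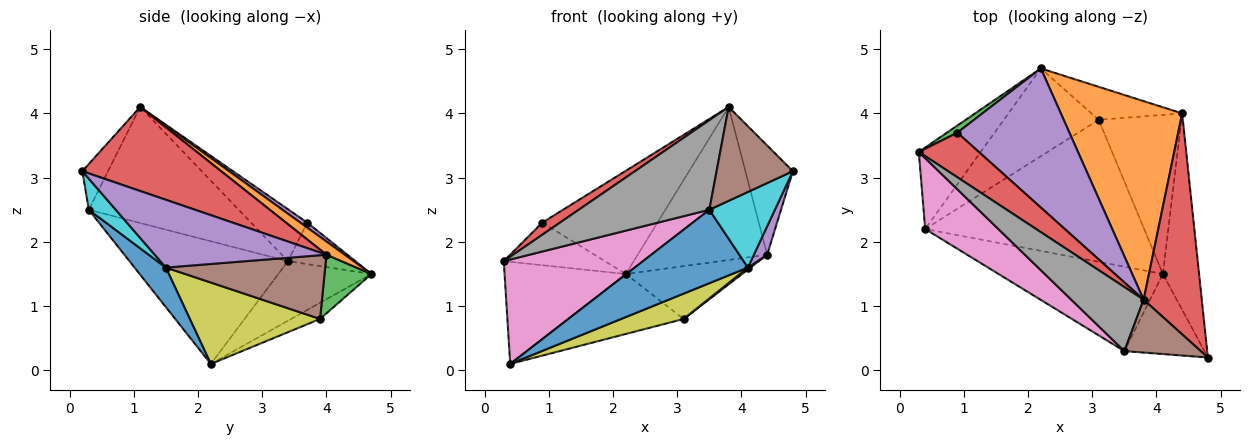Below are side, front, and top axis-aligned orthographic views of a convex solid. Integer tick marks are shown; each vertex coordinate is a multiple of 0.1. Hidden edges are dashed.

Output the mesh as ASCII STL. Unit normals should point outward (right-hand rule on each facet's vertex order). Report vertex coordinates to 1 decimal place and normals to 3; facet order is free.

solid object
 facet normal -0.515 0.670 -0.535
  outer loop
   vertex 0.4 2.2 0.1
   vertex 0.3 3.4 1.7
   vertex 2.2 4.7 1.5
  endloop
 endfacet
 facet normal -0.140 0.558 -0.818
  outer loop
   vertex 3.1 3.9 0.8
   vertex 0.4 2.2 0.1
   vertex 2.2 4.7 1.5
  endloop
 endfacet
 facet normal -0.549 0.824 0.137
  outer loop
   vertex 0.9 3.7 2.3
   vertex 2.2 4.7 1.5
   vertex 0.3 3.4 1.7
  endloop
 endfacet
 facet normal -0.640 -0.201 0.741
  outer loop
   vertex 0.9 3.7 2.3
   vertex 0.3 3.4 1.7
   vertex 3.8 1.1 4.1
  endloop
 endfacet
 facet normal 0.036 0.596 0.803
  outer loop
   vertex 0.9 3.7 2.3
   vertex 3.8 1.1 4.1
   vertex 2.2 4.7 1.5
  endloop
 endfacet
 facet normal -0.282 -0.836 0.471
  outer loop
   vertex 3.5 0.3 2.5
   vertex 4.8 0.2 3.1
   vertex 3.8 1.1 4.1
  endloop
 endfacet
 facet normal -0.686 -0.602 0.409
  outer loop
   vertex 3.5 0.3 2.5
   vertex 0.3 3.4 1.7
   vertex 0.4 2.2 0.1
  endloop
 endfacet
 facet normal -0.682 -0.595 0.425
  outer loop
   vertex 3.5 0.3 2.5
   vertex 3.8 1.1 4.1
   vertex 0.3 3.4 1.7
  endloop
 endfacet
 facet normal 0.344 -0.165 -0.925
  outer loop
   vertex 4.1 1.5 1.6
   vertex 0.4 2.2 0.1
   vertex 3.1 3.9 0.8
  endloop
 endfacet
 facet normal 0.272 -0.661 -0.700
  outer loop
   vertex 4.1 1.5 1.6
   vertex 4.8 0.2 3.1
   vertex 3.5 0.3 2.5
  endloop
 endfacet
 facet normal 0.179 -0.646 -0.742
  outer loop
   vertex 4.1 1.5 1.6
   vertex 3.5 0.3 2.5
   vertex 0.4 2.2 0.1
  endloop
 endfacet
 facet normal 0.086 0.608 0.789
  outer loop
   vertex 4.4 4.0 1.8
   vertex 2.2 4.7 1.5
   vertex 3.8 1.1 4.1
  endloop
 endfacet
 facet normal 0.324 0.803 -0.501
  outer loop
   vertex 4.4 4.0 1.8
   vertex 3.1 3.9 0.8
   vertex 2.2 4.7 1.5
  endloop
 endfacet
 facet normal 0.792 0.271 0.548
  outer loop
   vertex 4.4 4.0 1.8
   vertex 3.8 1.1 4.1
   vertex 4.8 0.2 3.1
  endloop
 endfacet
 facet normal 0.880 -0.068 -0.470
  outer loop
   vertex 4.4 4.0 1.8
   vertex 4.8 0.2 3.1
   vertex 4.1 1.5 1.6
  endloop
 endfacet
 facet normal 0.610 -0.010 -0.792
  outer loop
   vertex 4.4 4.0 1.8
   vertex 4.1 1.5 1.6
   vertex 3.1 3.9 0.8
  endloop
 endfacet
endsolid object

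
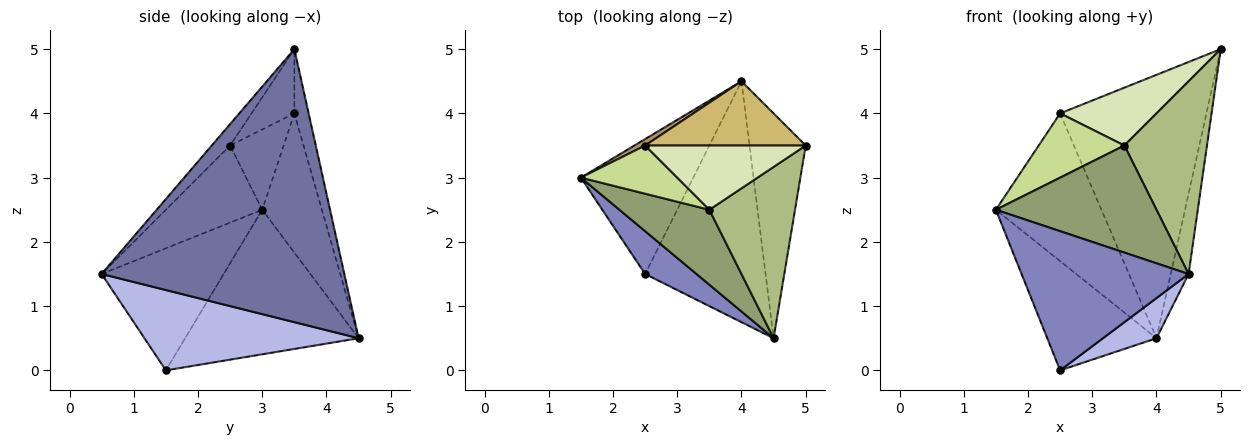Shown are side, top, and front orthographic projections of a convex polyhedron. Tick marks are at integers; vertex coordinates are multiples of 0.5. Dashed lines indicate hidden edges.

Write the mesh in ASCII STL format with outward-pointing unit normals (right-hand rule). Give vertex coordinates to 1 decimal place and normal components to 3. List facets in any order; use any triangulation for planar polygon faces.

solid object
 facet normal 0.977 0.072 -0.201
  outer loop
   vertex 4.0 4.5 0.5
   vertex 5.0 3.5 5.0
   vertex 4.5 0.5 1.5
  endloop
 endfacet
 facet normal -0.573 -0.784 0.241
  outer loop
   vertex 2.5 1.5 0.0
   vertex 4.5 0.5 1.5
   vertex 1.5 3.0 2.5
  endloop
 endfacet
 facet normal -0.707 0.445 -0.550
  outer loop
   vertex 2.5 1.5 0.0
   vertex 1.5 3.0 2.5
   vertex 4.0 4.5 0.5
  endloop
 endfacet
 facet normal 0.549 -0.137 -0.824
  outer loop
   vertex 2.5 1.5 0.0
   vertex 4.0 4.5 0.5
   vertex 4.5 0.5 1.5
  endloop
 endfacet
 facet normal -0.441 -0.735 0.515
  outer loop
   vertex 3.5 2.5 3.5
   vertex 1.5 3.0 2.5
   vertex 4.5 0.5 1.5
  endloop
 endfacet
 facet normal -0.164 -0.737 0.655
  outer loop
   vertex 3.5 2.5 3.5
   vertex 4.5 0.5 1.5
   vertex 5.0 3.5 5.0
  endloop
 endfacet
 facet normal -0.447 -0.716 0.537
  outer loop
   vertex 2.5 3.5 4.0
   vertex 1.5 3.0 2.5
   vertex 3.5 2.5 3.5
  endloop
 endfacet
 facet normal -0.285 -0.641 0.712
  outer loop
   vertex 2.5 3.5 4.0
   vertex 3.5 2.5 3.5
   vertex 5.0 3.5 5.0
  endloop
 endfacet
 facet normal -0.492 0.870 0.038
  outer loop
   vertex 2.5 3.5 4.0
   vertex 4.0 4.5 0.5
   vertex 1.5 3.0 2.5
  endloop
 endfacet
 facet normal -0.094 0.967 0.236
  outer loop
   vertex 2.5 3.5 4.0
   vertex 5.0 3.5 5.0
   vertex 4.0 4.5 0.5
  endloop
 endfacet
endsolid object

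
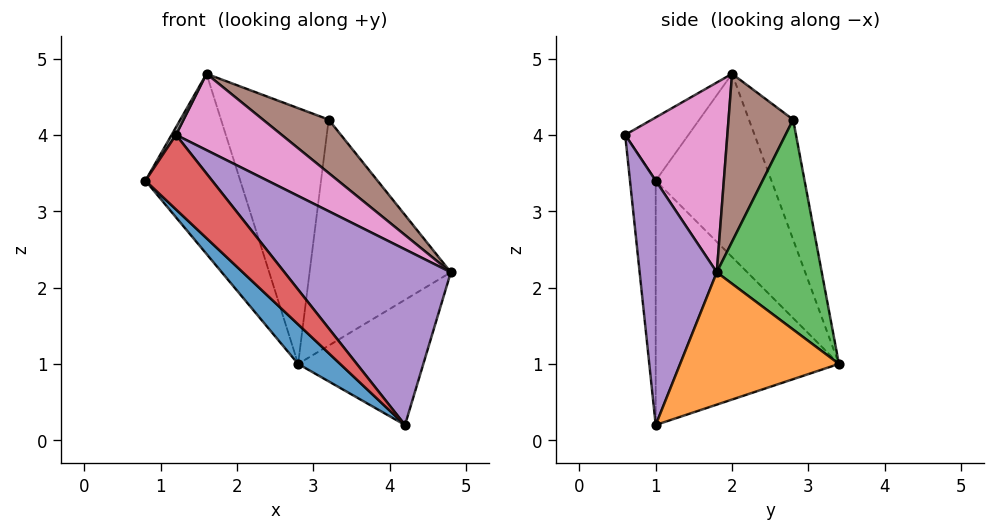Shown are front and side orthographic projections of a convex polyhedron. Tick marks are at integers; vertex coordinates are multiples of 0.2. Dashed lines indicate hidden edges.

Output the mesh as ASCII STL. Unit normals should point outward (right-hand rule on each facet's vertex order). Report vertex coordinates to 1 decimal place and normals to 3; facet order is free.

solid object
 facet normal -0.677 -0.155 -0.719
  outer loop
   vertex 4.2 1.0 0.2
   vertex 0.8 1.0 3.4
   vertex 2.8 3.4 1.0
  endloop
 endfacet
 facet normal 0.707 0.557 -0.435
  outer loop
   vertex 4.2 1.0 0.2
   vertex 2.8 3.4 1.0
   vertex 4.8 1.8 2.2
  endloop
 endfacet
 facet normal 0.595 0.800 0.076
  outer loop
   vertex 3.2 2.8 4.2
   vertex 4.8 1.8 2.2
   vertex 2.8 3.4 1.0
  endloop
 endfacet
 facet normal -0.336 -0.872 -0.357
  outer loop
   vertex 1.2 0.6 4.0
   vertex 0.8 1.0 3.4
   vertex 4.2 1.0 0.2
  endloop
 endfacet
 facet normal 0.409 -0.883 0.230
  outer loop
   vertex 1.2 0.6 4.0
   vertex 4.2 1.0 0.2
   vertex 4.8 1.8 2.2
  endloop
 endfacet
 facet normal 0.516 -0.526 0.676
  outer loop
   vertex 1.6 2.0 4.8
   vertex 4.8 1.8 2.2
   vertex 3.2 2.8 4.2
  endloop
 endfacet
 facet normal 0.514 -0.532 0.673
  outer loop
   vertex 1.6 2.0 4.8
   vertex 1.2 0.6 4.0
   vertex 4.8 1.8 2.2
  endloop
 endfacet
 facet normal -0.848 -0.058 0.526
  outer loop
   vertex 1.6 2.0 4.8
   vertex 0.8 1.0 3.4
   vertex 1.2 0.6 4.0
  endloop
 endfacet
 facet normal -0.773 0.634 -0.011
  outer loop
   vertex 1.6 2.0 4.8
   vertex 2.8 3.4 1.0
   vertex 0.8 1.0 3.4
  endloop
 endfacet
 facet normal -0.371 0.903 0.216
  outer loop
   vertex 1.6 2.0 4.8
   vertex 3.2 2.8 4.2
   vertex 2.8 3.4 1.0
  endloop
 endfacet
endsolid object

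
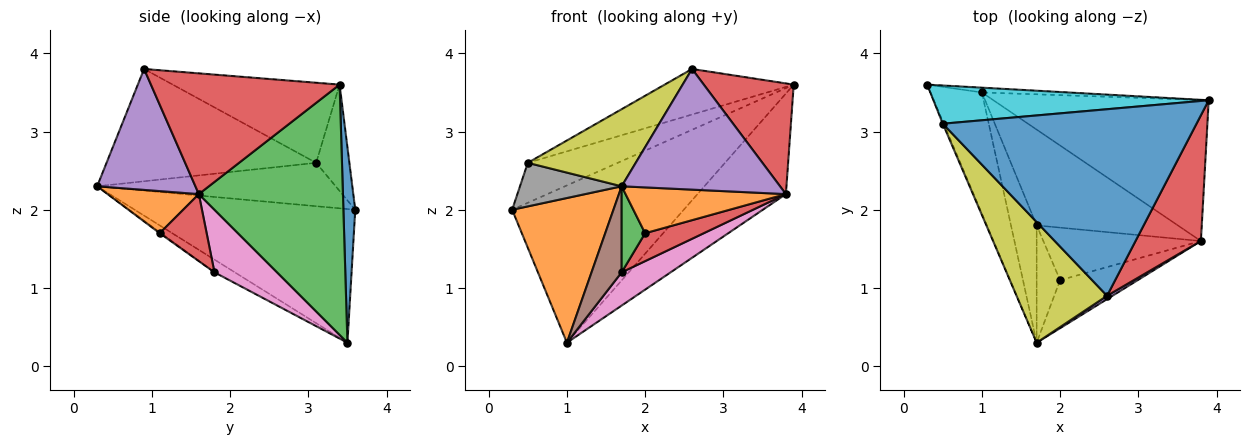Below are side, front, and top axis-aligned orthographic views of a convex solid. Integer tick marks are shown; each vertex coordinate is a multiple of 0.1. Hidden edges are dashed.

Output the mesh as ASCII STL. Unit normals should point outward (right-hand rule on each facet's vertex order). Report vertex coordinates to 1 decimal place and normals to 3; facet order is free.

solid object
 facet normal 0.069 0.997 -0.030
  outer loop
   vertex 1.0 3.5 0.3
   vertex 0.3 3.6 2.0
   vertex 3.9 3.4 3.6
  endloop
 endfacet
 facet normal -0.858 -0.394 -0.330
  outer loop
   vertex 1.0 3.5 0.3
   vertex 1.7 0.3 2.3
   vertex 0.3 3.6 2.0
  endloop
 endfacet
 facet normal 0.687 0.422 -0.591
  outer loop
   vertex 3.8 1.6 2.2
   vertex 1.0 3.5 0.3
   vertex 3.9 3.4 3.6
  endloop
 endfacet
 facet normal 0.811 -0.387 0.439
  outer loop
   vertex 2.6 0.9 3.8
   vertex 3.8 1.6 2.2
   vertex 3.9 3.4 3.6
  endloop
 endfacet
 facet normal 0.527 -0.850 0.024
  outer loop
   vertex 2.6 0.9 3.8
   vertex 1.7 0.3 2.3
   vertex 3.8 1.6 2.2
  endloop
 endfacet
 facet normal -0.371 -0.549 -0.749
  outer loop
   vertex 1.7 1.8 1.2
   vertex 1.7 0.3 2.3
   vertex 1.0 3.5 0.3
  endloop
 endfacet
 facet normal 0.386 -0.302 -0.871
  outer loop
   vertex 1.7 1.8 1.2
   vertex 1.0 3.5 0.3
   vertex 3.8 1.6 2.2
  endloop
 endfacet
 facet normal -0.920 -0.392 -0.020
  outer loop
   vertex 0.5 3.1 2.6
   vertex 0.3 3.6 2.0
   vertex 1.7 0.3 2.3
  endloop
 endfacet
 facet normal -0.723 -0.372 0.582
  outer loop
   vertex 0.5 3.1 2.6
   vertex 1.7 0.3 2.3
   vertex 2.6 0.9 3.8
  endloop
 endfacet
 facet normal -0.258 0.698 0.668
  outer loop
   vertex 0.5 3.1 2.6
   vertex 3.9 3.4 3.6
   vertex 0.3 3.6 2.0
  endloop
 endfacet
 facet normal -0.293 0.227 0.929
  outer loop
   vertex 0.5 3.1 2.6
   vertex 2.6 0.9 3.8
   vertex 3.9 3.4 3.6
  endloop
 endfacet
 facet normal 0.366 -0.642 -0.674
  outer loop
   vertex 2.0 1.1 1.7
   vertex 3.8 1.6 2.2
   vertex 1.7 0.3 2.3
  endloop
 endfacet
 facet normal -0.036 -0.591 -0.806
  outer loop
   vertex 2.0 1.1 1.7
   vertex 1.7 0.3 2.3
   vertex 1.7 1.8 1.2
  endloop
 endfacet
 facet normal 0.352 -0.440 -0.826
  outer loop
   vertex 2.0 1.1 1.7
   vertex 1.7 1.8 1.2
   vertex 3.8 1.6 2.2
  endloop
 endfacet
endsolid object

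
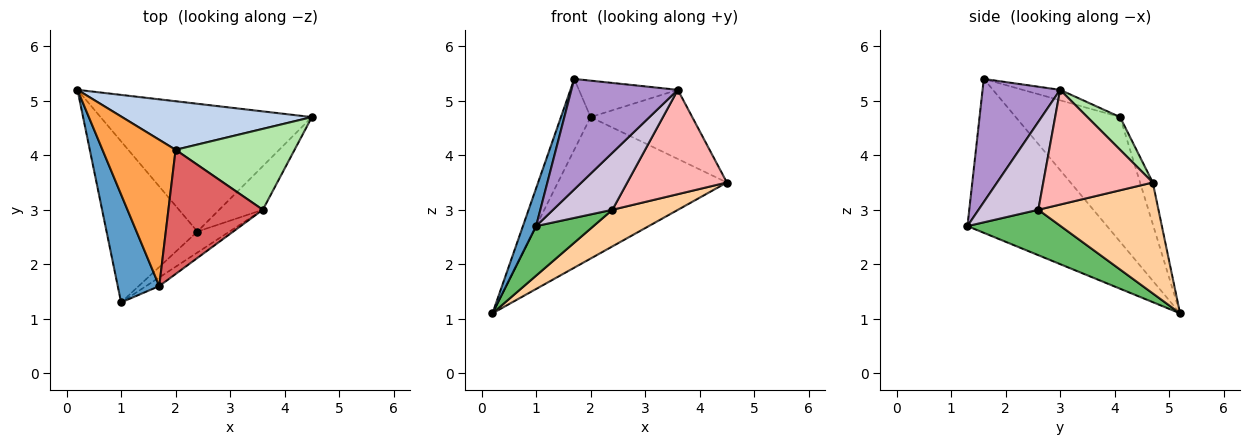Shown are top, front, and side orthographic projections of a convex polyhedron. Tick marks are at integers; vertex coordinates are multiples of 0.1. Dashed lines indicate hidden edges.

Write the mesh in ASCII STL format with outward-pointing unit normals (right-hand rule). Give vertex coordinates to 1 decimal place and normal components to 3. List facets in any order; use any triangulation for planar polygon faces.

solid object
 facet normal -0.961 -0.091 0.259
  outer loop
   vertex 1.7 1.6 5.4
   vertex 0.2 5.2 1.1
   vertex 1.0 1.3 2.7
  endloop
 endfacet
 facet normal -0.071 0.943 0.324
  outer loop
   vertex 2.0 4.1 4.7
   vertex 4.5 4.7 3.5
   vertex 0.2 5.2 1.1
  endloop
 endfacet
 facet normal -0.838 0.238 0.492
  outer loop
   vertex 2.0 4.1 4.7
   vertex 0.2 5.2 1.1
   vertex 1.7 1.6 5.4
  endloop
 endfacet
 facet normal 0.450 -0.246 -0.858
  outer loop
   vertex 2.4 2.6 3.0
   vertex 0.2 5.2 1.1
   vertex 4.5 4.7 3.5
  endloop
 endfacet
 facet normal 0.431 -0.265 -0.862
  outer loop
   vertex 2.4 2.6 3.0
   vertex 1.0 1.3 2.7
   vertex 0.2 5.2 1.1
  endloop
 endfacet
 facet normal 0.205 0.636 0.744
  outer loop
   vertex 3.6 3.0 5.2
   vertex 4.5 4.7 3.5
   vertex 2.0 4.1 4.7
  endloop
 endfacet
 facet normal -0.106 0.280 0.954
  outer loop
   vertex 3.6 3.0 5.2
   vertex 2.0 4.1 4.7
   vertex 1.7 1.6 5.4
  endloop
 endfacet
 facet normal 0.712 -0.648 -0.271
  outer loop
   vertex 3.6 3.0 5.2
   vertex 2.4 2.6 3.0
   vertex 4.5 4.7 3.5
  endloop
 endfacet
 facet normal 0.588 -0.807 -0.063
  outer loop
   vertex 3.6 3.0 5.2
   vertex 1.7 1.6 5.4
   vertex 1.0 1.3 2.7
  endloop
 endfacet
 facet normal 0.687 -0.682 -0.251
  outer loop
   vertex 3.6 3.0 5.2
   vertex 1.0 1.3 2.7
   vertex 2.4 2.6 3.0
  endloop
 endfacet
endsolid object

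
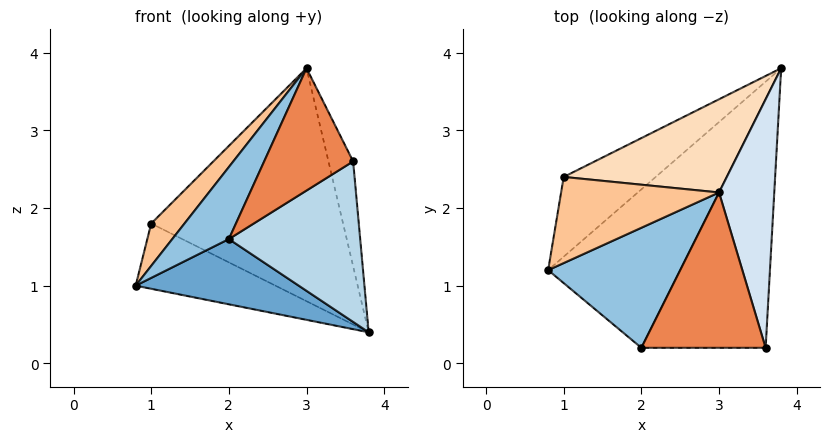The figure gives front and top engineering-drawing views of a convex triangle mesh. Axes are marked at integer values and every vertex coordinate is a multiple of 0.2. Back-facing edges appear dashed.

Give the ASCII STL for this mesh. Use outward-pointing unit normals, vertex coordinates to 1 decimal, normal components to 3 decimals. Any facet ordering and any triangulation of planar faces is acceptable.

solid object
 facet normal 0.144 -0.377 -0.915
  outer loop
   vertex 2.0 0.2 1.6
   vertex 0.8 1.2 1.0
   vertex 3.8 3.8 0.4
  endloop
 endfacet
 facet normal -0.651 -0.391 0.651
  outer loop
   vertex 3.0 2.2 3.8
   vertex 0.8 1.2 1.0
   vertex 2.0 0.2 1.6
  endloop
 endfacet
 facet normal 0.465 -0.480 -0.744
  outer loop
   vertex 3.6 0.2 2.6
   vertex 2.0 0.2 1.6
   vertex 3.8 3.8 0.4
  endloop
 endfacet
 facet normal 0.953 0.118 0.280
  outer loop
   vertex 3.6 0.2 2.6
   vertex 3.8 3.8 0.4
   vertex 3.0 2.2 3.8
  endloop
 endfacet
 facet normal -0.441 -0.555 0.705
  outer loop
   vertex 3.6 0.2 2.6
   vertex 3.0 2.2 3.8
   vertex 2.0 0.2 1.6
  endloop
 endfacet
 facet normal -0.575 0.518 -0.633
  outer loop
   vertex 1.0 2.4 1.8
   vertex 3.8 3.8 0.4
   vertex 0.8 1.2 1.0
  endloop
 endfacet
 facet normal -0.685 -0.321 0.653
  outer loop
   vertex 1.0 2.4 1.8
   vertex 0.8 1.2 1.0
   vertex 3.0 2.2 3.8
  endloop
 endfacet
 facet normal -0.268 0.894 0.358
  outer loop
   vertex 1.0 2.4 1.8
   vertex 3.0 2.2 3.8
   vertex 3.8 3.8 0.4
  endloop
 endfacet
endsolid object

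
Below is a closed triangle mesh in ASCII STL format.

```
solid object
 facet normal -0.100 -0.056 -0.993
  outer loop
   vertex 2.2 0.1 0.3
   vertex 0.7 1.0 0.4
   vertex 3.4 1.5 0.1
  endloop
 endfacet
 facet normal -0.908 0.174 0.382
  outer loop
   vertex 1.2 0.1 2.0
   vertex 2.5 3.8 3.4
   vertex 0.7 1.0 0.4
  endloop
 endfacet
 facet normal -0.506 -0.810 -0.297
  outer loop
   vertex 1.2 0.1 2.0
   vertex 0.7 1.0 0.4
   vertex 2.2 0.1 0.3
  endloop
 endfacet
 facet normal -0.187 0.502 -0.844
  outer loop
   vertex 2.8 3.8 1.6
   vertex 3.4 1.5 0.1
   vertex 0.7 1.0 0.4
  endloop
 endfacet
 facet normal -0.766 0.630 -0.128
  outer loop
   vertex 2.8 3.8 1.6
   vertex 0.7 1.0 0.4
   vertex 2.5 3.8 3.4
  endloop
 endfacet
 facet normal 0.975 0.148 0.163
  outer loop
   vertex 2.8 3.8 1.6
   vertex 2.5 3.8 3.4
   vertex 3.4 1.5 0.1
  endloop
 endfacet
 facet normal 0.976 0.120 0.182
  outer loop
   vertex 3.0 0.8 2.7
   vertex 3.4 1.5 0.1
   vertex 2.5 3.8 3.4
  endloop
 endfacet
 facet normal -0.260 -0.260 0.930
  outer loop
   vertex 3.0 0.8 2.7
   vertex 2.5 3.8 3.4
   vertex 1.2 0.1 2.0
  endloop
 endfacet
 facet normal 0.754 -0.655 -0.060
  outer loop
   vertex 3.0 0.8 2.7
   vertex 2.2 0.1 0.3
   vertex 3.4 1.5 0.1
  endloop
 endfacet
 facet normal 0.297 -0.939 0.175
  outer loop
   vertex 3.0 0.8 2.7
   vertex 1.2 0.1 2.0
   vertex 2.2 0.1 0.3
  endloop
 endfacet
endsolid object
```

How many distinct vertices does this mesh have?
7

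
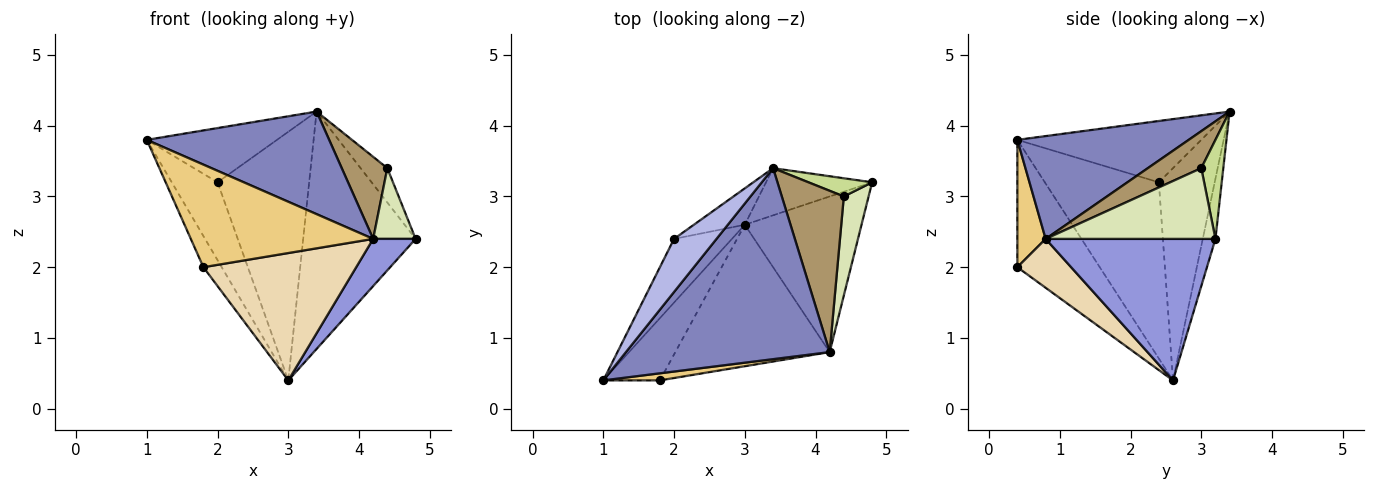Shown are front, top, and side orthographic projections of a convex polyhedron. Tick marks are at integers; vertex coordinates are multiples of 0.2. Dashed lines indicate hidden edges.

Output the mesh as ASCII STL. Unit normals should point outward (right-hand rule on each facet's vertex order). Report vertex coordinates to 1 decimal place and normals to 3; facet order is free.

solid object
 facet normal -0.110 0.975 -0.194
  outer loop
   vertex 3.0 2.6 0.4
   vertex 3.4 3.4 4.2
   vertex 4.8 3.2 2.4
  endloop
 endfacet
 facet normal 0.406 -0.432 0.805
  outer loop
   vertex 4.2 0.8 2.4
   vertex 3.4 3.4 4.2
   vertex 1.0 0.4 3.8
  endloop
 endfacet
 facet normal 0.757 -0.189 -0.625
  outer loop
   vertex 4.2 0.8 2.4
   vertex 3.0 2.6 0.4
   vertex 4.8 3.2 2.4
  endloop
 endfacet
 facet normal -0.711 0.503 0.492
  outer loop
   vertex 2.0 2.4 3.2
   vertex 1.0 0.4 3.8
   vertex 3.4 3.4 4.2
  endloop
 endfacet
 facet normal -0.888 0.356 -0.292
  outer loop
   vertex 2.0 2.4 3.2
   vertex 3.0 2.6 0.4
   vertex 1.0 0.4 3.8
  endloop
 endfacet
 facet normal -0.517 0.847 -0.124
  outer loop
   vertex 2.0 2.4 3.2
   vertex 3.4 3.4 4.2
   vertex 3.0 2.6 0.4
  endloop
 endfacet
 facet normal 0.588 0.715 0.378
  outer loop
   vertex 4.4 3.0 3.4
   vertex 4.8 3.2 2.4
   vertex 3.4 3.4 4.2
  endloop
 endfacet
 facet normal 0.919 -0.230 0.322
  outer loop
   vertex 4.4 3.0 3.4
   vertex 4.2 0.8 2.4
   vertex 4.8 3.2 2.4
  endloop
 endfacet
 facet normal 0.469 -0.400 0.787
  outer loop
   vertex 4.4 3.0 3.4
   vertex 3.4 3.4 4.2
   vertex 4.2 0.8 2.4
  endloop
 endfacet
 facet normal -0.896 0.199 -0.398
  outer loop
   vertex 1.8 0.4 2.0
   vertex 1.0 0.4 3.8
   vertex 3.0 2.6 0.4
  endloop
 endfacet
 facet normal 0.153 -0.986 0.068
  outer loop
   vertex 1.8 0.4 2.0
   vertex 4.2 0.8 2.4
   vertex 1.0 0.4 3.8
  endloop
 endfacet
 facet normal 0.229 -0.651 -0.724
  outer loop
   vertex 1.8 0.4 2.0
   vertex 3.0 2.6 0.4
   vertex 4.2 0.8 2.4
  endloop
 endfacet
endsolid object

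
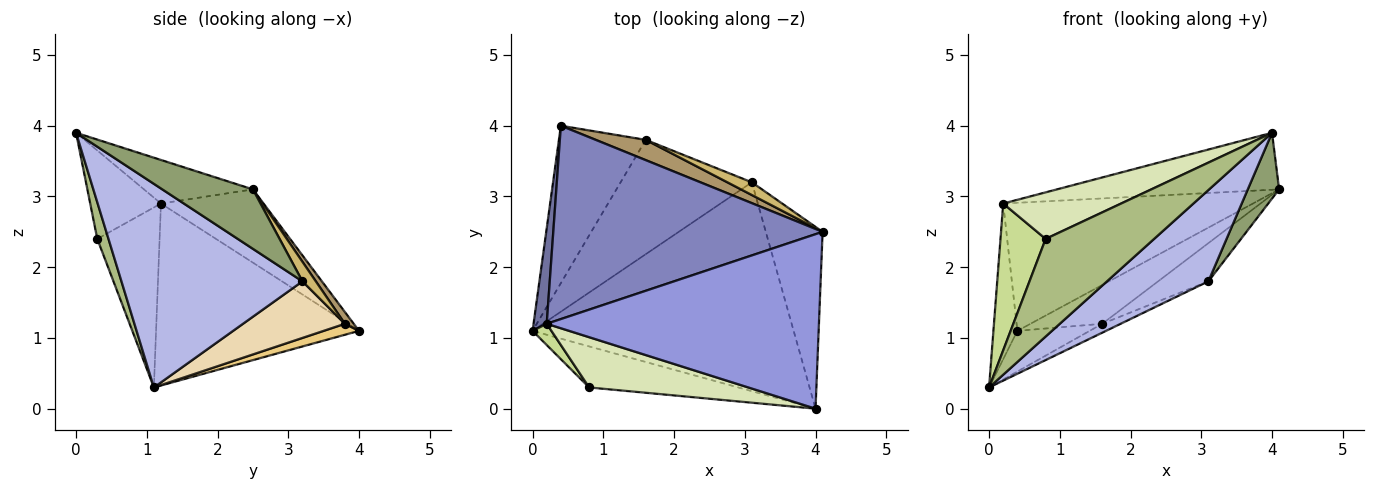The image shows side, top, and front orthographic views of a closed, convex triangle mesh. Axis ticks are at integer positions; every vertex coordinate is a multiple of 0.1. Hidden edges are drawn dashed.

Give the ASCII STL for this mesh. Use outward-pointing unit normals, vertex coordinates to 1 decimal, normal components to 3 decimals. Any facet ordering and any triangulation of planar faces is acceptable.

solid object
 facet normal -0.991 0.117 0.072
  outer loop
   vertex 0.2 1.2 2.9
   vertex 0.4 4.0 1.1
   vertex 0.0 1.1 0.3
  endloop
 endfacet
 facet normal -0.221 0.538 0.813
  outer loop
   vertex 0.2 1.2 2.9
   vertex 4.1 2.5 3.1
   vertex 0.4 4.0 1.1
  endloop
 endfacet
 facet normal -0.150 0.307 0.940
  outer loop
   vertex 0.2 1.2 2.9
   vertex 4.0 0.0 3.9
   vertex 4.1 2.5 3.1
  endloop
 endfacet
 facet normal 0.581 -0.326 -0.746
  outer loop
   vertex 3.1 3.2 1.8
   vertex 4.0 0.0 3.9
   vertex 0.0 1.1 0.3
  endloop
 endfacet
 facet normal 0.701 -0.243 -0.670
  outer loop
   vertex 3.1 3.2 1.8
   vertex 4.1 2.5 3.1
   vertex 4.0 0.0 3.9
  endloop
 endfacet
 facet normal 0.095 -0.918 -0.386
  outer loop
   vertex 0.8 0.3 2.4
   vertex 0.0 1.1 0.3
   vertex 4.0 0.0 3.9
  endloop
 endfacet
 facet normal -0.807 -0.585 0.085
  outer loop
   vertex 0.8 0.3 2.4
   vertex 0.2 1.2 2.9
   vertex 0.0 1.1 0.3
  endloop
 endfacet
 facet normal -0.377 -0.629 0.679
  outer loop
   vertex 0.8 0.3 2.4
   vertex 4.0 0.0 3.9
   vertex 0.2 1.2 2.9
  endloop
 endfacet
 facet normal 0.109 0.881 0.460
  outer loop
   vertex 1.6 3.8 1.2
   vertex 0.4 4.0 1.1
   vertex 4.1 2.5 3.1
  endloop
 endfacet
 facet normal 0.245 0.920 0.307
  outer loop
   vertex 1.6 3.8 1.2
   vertex 4.1 2.5 3.1
   vertex 3.1 3.2 1.8
  endloop
 endfacet
 facet normal 0.121 0.248 -0.961
  outer loop
   vertex 1.6 3.8 1.2
   vertex 0.0 1.1 0.3
   vertex 0.4 4.0 1.1
  endloop
 endfacet
 facet normal 0.395 0.071 -0.916
  outer loop
   vertex 1.6 3.8 1.2
   vertex 3.1 3.2 1.8
   vertex 0.0 1.1 0.3
  endloop
 endfacet
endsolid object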